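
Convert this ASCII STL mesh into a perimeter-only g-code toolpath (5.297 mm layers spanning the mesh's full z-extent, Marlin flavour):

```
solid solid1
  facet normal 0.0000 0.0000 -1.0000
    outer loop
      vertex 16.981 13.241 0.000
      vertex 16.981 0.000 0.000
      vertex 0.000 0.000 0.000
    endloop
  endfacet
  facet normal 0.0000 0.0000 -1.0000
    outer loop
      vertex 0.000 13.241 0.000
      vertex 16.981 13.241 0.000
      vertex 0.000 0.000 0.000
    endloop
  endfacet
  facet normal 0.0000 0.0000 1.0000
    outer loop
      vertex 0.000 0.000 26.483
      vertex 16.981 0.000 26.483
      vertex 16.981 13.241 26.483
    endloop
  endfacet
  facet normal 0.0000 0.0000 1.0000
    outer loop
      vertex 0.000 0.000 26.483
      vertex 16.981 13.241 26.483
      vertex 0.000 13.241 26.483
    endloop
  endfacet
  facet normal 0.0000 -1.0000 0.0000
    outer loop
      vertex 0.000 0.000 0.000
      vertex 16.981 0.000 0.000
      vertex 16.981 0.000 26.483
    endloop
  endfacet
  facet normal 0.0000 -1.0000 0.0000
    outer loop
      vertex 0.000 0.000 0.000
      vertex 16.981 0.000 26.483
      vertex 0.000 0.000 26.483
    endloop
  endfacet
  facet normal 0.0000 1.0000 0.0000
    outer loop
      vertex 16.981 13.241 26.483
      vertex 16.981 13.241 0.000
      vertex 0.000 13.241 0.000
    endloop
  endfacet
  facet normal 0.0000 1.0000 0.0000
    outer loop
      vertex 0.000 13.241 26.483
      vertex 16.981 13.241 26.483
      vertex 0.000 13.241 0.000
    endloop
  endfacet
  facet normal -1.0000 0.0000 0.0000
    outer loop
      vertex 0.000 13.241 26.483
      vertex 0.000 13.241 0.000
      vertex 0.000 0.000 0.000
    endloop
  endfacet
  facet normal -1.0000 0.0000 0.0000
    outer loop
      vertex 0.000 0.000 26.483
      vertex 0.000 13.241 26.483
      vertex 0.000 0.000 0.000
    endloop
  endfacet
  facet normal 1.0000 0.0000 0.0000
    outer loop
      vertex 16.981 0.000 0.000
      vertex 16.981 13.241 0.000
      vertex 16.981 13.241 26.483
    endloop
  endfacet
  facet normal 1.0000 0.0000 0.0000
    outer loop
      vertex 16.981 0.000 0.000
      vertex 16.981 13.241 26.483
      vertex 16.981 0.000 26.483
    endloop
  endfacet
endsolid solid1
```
; perimeter-only toolpath
G21 ; units = mm
G90 ; absolute positioning
G28 ; home
; layer 1
G0 Z5.297
G0 X0.000 Y0.000
G1 X16.981 Y0.000
G1 X16.981 Y13.241
G1 X0.000 Y13.241
G1 X0.000 Y0.000
; layer 2
G0 Z10.593
G0 X0.000 Y0.000
G1 X16.981 Y0.000
G1 X16.981 Y13.241
G1 X0.000 Y13.241
G1 X0.000 Y0.000
; layer 3
G0 Z15.890
G0 X0.000 Y0.000
G1 X16.981 Y0.000
G1 X16.981 Y13.241
G1 X0.000 Y13.241
G1 X0.000 Y0.000
; layer 4
G0 Z21.186
G0 X0.000 Y0.000
G1 X16.981 Y0.000
G1 X16.981 Y13.241
G1 X0.000 Y13.241
G1 X0.000 Y0.000
; layer 5
G0 Z26.483
G0 X0.000 Y0.000
G1 X16.981 Y0.000
G1 X16.981 Y13.241
G1 X0.000 Y13.241
G1 X0.000 Y0.000
M2 ; end

The solid is a rectangular box, roughly 17 × 13.2 mm footprint and 26.5 mm tall. Slicing at Δz = 5.297 mm — 5 equal slices spanning the solid's height, so layer i sits at z = i·h/5 — gives 5 non-empty perimeters. Each is a 4-segment closed polygon; G0 lifts to the layer z and rapids to the start vertex, then G1 traces the edges.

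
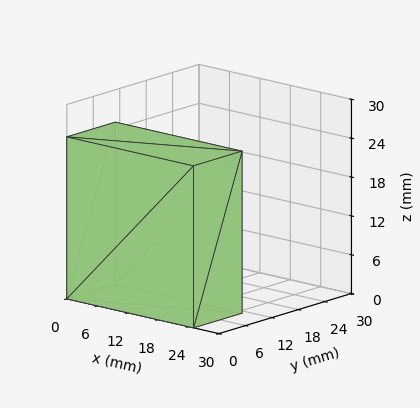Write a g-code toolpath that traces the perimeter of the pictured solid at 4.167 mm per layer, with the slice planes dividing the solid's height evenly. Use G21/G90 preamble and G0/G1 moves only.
Reading the render: the shape is a rectangular box, roughly 25 × 11 mm footprint and 25 mm tall (dimensions read to the nearest mm from the axis ticks). For the g-code, the solid's height is divided into equal slices at the stated Δz and each level perimeter traced with G1 moves after a G0 lift.

; perimeter-only toolpath
G21 ; units = mm
G90 ; absolute positioning
G28 ; home
; layer 1
G0 Z4.167
G0 X0.000 Y0.000
G1 X25.000 Y0.000
G1 X25.000 Y11.000
G1 X0.000 Y11.000
G1 X0.000 Y0.000
; layer 2
G0 Z8.333
G0 X0.000 Y0.000
G1 X25.000 Y0.000
G1 X25.000 Y11.000
G1 X0.000 Y11.000
G1 X0.000 Y0.000
; layer 3
G0 Z12.500
G0 X0.000 Y0.000
G1 X25.000 Y0.000
G1 X25.000 Y11.000
G1 X0.000 Y11.000
G1 X0.000 Y0.000
; layer 4
G0 Z16.667
G0 X0.000 Y0.000
G1 X25.000 Y0.000
G1 X25.000 Y11.000
G1 X0.000 Y11.000
G1 X0.000 Y0.000
; layer 5
G0 Z20.833
G0 X0.000 Y0.000
G1 X25.000 Y0.000
G1 X25.000 Y11.000
G1 X0.000 Y11.000
G1 X0.000 Y0.000
; layer 6
G0 Z25.000
G0 X0.000 Y0.000
G1 X25.000 Y0.000
G1 X25.000 Y11.000
G1 X0.000 Y11.000
G1 X0.000 Y0.000
M2 ; end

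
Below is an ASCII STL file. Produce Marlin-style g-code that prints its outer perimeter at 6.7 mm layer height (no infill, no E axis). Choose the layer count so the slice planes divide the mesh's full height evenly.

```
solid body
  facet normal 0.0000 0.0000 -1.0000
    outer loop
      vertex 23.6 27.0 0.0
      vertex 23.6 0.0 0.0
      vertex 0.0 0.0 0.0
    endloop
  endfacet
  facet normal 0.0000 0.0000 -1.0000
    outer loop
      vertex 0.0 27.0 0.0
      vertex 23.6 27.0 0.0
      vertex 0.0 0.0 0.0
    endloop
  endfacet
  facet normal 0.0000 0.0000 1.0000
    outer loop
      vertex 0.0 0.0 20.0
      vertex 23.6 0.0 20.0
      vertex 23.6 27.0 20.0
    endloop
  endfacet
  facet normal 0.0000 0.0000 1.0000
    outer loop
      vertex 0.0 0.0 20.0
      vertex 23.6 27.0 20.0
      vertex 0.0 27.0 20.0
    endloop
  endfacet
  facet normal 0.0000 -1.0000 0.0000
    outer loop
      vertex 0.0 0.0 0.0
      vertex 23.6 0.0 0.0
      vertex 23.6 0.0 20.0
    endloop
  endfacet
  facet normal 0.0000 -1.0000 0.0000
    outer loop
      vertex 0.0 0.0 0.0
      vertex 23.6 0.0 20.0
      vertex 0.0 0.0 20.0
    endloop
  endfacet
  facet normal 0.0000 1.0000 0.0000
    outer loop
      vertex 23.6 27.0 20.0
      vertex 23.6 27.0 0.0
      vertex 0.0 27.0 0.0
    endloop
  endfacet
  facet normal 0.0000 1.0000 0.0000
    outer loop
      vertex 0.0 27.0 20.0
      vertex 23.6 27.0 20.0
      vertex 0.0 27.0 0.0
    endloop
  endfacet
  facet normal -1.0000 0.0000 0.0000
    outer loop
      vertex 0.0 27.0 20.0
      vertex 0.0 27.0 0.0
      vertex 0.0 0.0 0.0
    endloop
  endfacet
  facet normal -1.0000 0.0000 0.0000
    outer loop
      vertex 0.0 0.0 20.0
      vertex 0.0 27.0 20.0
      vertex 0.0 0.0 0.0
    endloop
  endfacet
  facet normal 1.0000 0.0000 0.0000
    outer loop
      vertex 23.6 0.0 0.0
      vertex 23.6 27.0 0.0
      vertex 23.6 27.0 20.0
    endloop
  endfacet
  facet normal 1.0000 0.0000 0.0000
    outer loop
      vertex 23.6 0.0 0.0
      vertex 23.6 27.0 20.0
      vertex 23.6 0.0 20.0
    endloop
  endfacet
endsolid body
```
; perimeter-only toolpath
G21 ; units = mm
G90 ; absolute positioning
G28 ; home
; layer 1
G0 Z6.7
G0 X0.0 Y0.0
G1 X23.6 Y0.0
G1 X23.6 Y27.0
G1 X0.0 Y27.0
G1 X0.0 Y0.0
; layer 2
G0 Z13.3
G0 X0.0 Y0.0
G1 X23.6 Y0.0
G1 X23.6 Y27.0
G1 X0.0 Y27.0
G1 X0.0 Y0.0
; layer 3
G0 Z20.0
G0 X0.0 Y0.0
G1 X23.6 Y0.0
G1 X23.6 Y27.0
G1 X0.0 Y27.0
G1 X0.0 Y0.0
M2 ; end

The solid is a rectangular box, roughly 23.6 × 27 mm footprint and 20 mm tall. Slicing at Δz = 6.7 mm — 3 equal slices spanning the solid's height, so layer i sits at z = i·h/3 — gives 3 non-empty perimeters. Each is a 4-segment closed polygon; G0 lifts to the layer z and rapids to the start vertex, then G1 traces the edges.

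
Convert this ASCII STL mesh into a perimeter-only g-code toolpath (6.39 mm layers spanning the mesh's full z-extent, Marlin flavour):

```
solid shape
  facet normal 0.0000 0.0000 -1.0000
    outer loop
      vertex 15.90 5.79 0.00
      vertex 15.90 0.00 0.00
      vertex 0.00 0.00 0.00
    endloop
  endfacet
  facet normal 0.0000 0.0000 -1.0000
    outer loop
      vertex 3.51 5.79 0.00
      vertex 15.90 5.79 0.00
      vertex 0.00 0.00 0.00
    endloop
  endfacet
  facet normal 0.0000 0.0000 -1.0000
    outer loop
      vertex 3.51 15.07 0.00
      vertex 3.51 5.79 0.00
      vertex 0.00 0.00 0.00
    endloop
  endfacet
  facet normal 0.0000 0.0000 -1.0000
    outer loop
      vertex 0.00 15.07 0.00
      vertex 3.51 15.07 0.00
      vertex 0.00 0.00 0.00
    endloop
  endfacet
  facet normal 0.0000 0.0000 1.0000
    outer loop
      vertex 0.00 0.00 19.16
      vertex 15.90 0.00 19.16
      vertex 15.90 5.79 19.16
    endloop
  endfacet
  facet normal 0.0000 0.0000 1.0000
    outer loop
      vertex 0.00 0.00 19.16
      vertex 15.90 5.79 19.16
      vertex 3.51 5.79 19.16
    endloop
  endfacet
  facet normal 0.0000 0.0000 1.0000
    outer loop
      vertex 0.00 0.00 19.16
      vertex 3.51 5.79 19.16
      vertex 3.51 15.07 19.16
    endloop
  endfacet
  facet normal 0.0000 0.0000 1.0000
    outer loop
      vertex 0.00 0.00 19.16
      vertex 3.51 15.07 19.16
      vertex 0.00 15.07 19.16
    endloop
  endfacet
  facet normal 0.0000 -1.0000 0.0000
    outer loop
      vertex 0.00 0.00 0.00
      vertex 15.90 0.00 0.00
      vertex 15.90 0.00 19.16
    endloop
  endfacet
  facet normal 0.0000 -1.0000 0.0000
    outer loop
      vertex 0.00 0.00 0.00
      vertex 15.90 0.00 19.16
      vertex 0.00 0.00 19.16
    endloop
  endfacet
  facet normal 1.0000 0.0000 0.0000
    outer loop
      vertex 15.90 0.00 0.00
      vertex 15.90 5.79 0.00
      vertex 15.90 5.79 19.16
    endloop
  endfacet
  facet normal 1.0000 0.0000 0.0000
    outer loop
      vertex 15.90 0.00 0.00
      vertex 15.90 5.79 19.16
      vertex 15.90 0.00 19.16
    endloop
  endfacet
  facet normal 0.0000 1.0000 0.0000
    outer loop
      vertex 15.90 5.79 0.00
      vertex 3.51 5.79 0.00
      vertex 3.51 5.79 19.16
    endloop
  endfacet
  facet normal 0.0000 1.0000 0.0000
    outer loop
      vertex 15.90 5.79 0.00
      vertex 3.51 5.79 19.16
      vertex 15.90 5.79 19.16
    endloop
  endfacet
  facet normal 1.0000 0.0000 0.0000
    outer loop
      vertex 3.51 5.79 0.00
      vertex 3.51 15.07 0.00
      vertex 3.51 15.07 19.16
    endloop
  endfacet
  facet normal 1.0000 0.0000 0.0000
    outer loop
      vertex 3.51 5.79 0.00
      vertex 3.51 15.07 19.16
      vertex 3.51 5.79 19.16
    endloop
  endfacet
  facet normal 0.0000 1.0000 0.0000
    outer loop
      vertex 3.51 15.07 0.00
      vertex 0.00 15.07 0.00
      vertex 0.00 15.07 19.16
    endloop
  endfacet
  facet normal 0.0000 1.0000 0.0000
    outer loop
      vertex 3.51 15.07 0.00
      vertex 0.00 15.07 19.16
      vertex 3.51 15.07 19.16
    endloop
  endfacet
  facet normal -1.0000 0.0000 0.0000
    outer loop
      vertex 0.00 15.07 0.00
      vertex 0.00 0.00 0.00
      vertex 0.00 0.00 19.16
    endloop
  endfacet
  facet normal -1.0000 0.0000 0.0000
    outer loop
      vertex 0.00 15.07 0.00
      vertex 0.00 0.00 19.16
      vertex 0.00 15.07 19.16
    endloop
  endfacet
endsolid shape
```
; perimeter-only toolpath
G21 ; units = mm
G90 ; absolute positioning
G28 ; home
; layer 1
G0 Z6.39
G0 X0.00 Y0.00
G1 X15.90 Y0.00
G1 X15.90 Y5.79
G1 X3.51 Y5.79
G1 X3.51 Y15.07
G1 X0.00 Y15.07
G1 X0.00 Y0.00
; layer 2
G0 Z12.77
G0 X0.00 Y0.00
G1 X15.90 Y0.00
G1 X15.90 Y5.79
G1 X3.51 Y5.79
G1 X3.51 Y15.07
G1 X0.00 Y15.07
G1 X0.00 Y0.00
; layer 3
G0 Z19.16
G0 X0.00 Y0.00
G1 X15.90 Y0.00
G1 X15.90 Y5.79
G1 X3.51 Y5.79
G1 X3.51 Y15.07
G1 X0.00 Y15.07
G1 X0.00 Y0.00
M2 ; end

The solid is an L-shaped prism: outer 15.9 × 15.1 mm, arm thicknesses ≈ 5.79 mm (horizontal) and 3.51 mm (vertical), extruded 19.2 mm in z. Slicing at Δz = 6.39 mm — 3 equal slices spanning the solid's height, so layer i sits at z = i·h/3 — gives 3 non-empty perimeters. Each is a 6-segment closed polygon; G0 lifts to the layer z and rapids to the start vertex, then G1 traces the edges.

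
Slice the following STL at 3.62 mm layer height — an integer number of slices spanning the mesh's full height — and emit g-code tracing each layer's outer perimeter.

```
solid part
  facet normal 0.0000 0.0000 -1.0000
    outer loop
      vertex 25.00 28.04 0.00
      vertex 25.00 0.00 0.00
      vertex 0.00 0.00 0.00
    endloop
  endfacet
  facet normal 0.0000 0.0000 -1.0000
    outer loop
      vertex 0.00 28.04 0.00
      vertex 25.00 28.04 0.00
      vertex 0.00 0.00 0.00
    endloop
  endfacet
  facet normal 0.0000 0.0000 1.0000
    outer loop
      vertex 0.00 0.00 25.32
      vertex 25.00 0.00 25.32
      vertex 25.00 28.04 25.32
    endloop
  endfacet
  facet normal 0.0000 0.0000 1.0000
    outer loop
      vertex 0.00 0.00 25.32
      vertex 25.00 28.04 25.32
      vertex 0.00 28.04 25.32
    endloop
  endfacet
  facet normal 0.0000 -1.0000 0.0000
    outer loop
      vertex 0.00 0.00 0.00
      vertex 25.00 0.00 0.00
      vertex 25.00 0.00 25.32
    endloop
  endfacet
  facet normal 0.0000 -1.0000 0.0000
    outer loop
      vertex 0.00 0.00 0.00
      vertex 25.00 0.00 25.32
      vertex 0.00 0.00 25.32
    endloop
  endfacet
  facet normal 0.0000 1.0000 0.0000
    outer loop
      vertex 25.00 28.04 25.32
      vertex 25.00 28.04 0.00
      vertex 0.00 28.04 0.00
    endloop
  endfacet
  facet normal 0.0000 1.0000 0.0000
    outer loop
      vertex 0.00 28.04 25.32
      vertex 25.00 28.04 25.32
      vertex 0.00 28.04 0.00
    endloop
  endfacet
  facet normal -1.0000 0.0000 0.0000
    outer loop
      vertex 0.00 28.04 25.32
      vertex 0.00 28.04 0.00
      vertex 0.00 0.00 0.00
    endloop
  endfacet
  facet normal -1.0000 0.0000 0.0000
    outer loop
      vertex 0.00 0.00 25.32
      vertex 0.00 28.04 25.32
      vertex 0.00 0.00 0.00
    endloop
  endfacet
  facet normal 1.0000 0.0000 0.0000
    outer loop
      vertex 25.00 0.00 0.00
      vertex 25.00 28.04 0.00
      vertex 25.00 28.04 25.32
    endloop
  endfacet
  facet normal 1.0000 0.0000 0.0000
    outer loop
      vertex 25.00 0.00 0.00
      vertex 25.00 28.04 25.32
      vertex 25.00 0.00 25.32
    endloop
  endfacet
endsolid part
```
; perimeter-only toolpath
G21 ; units = mm
G90 ; absolute positioning
G28 ; home
; layer 1
G0 Z3.62
G0 X0.00 Y0.00
G1 X25.00 Y0.00
G1 X25.00 Y28.04
G1 X0.00 Y28.04
G1 X0.00 Y0.00
; layer 2
G0 Z7.23
G0 X0.00 Y0.00
G1 X25.00 Y0.00
G1 X25.00 Y28.04
G1 X0.00 Y28.04
G1 X0.00 Y0.00
; layer 3
G0 Z10.85
G0 X0.00 Y0.00
G1 X25.00 Y0.00
G1 X25.00 Y28.04
G1 X0.00 Y28.04
G1 X0.00 Y0.00
; layer 4
G0 Z14.47
G0 X0.00 Y0.00
G1 X25.00 Y0.00
G1 X25.00 Y28.04
G1 X0.00 Y28.04
G1 X0.00 Y0.00
; layer 5
G0 Z18.09
G0 X0.00 Y0.00
G1 X25.00 Y0.00
G1 X25.00 Y28.04
G1 X0.00 Y28.04
G1 X0.00 Y0.00
; layer 6
G0 Z21.70
G0 X0.00 Y0.00
G1 X25.00 Y0.00
G1 X25.00 Y28.04
G1 X0.00 Y28.04
G1 X0.00 Y0.00
; layer 7
G0 Z25.32
G0 X0.00 Y0.00
G1 X25.00 Y0.00
G1 X25.00 Y28.04
G1 X0.00 Y28.04
G1 X0.00 Y0.00
M2 ; end

The solid is a rectangular box, roughly 25 × 28 mm footprint and 25.3 mm tall. Slicing at Δz = 3.62 mm — 7 equal slices spanning the solid's height, so layer i sits at z = i·h/7 — gives 7 non-empty perimeters. Each is a 4-segment closed polygon; G0 lifts to the layer z and rapids to the start vertex, then G1 traces the edges.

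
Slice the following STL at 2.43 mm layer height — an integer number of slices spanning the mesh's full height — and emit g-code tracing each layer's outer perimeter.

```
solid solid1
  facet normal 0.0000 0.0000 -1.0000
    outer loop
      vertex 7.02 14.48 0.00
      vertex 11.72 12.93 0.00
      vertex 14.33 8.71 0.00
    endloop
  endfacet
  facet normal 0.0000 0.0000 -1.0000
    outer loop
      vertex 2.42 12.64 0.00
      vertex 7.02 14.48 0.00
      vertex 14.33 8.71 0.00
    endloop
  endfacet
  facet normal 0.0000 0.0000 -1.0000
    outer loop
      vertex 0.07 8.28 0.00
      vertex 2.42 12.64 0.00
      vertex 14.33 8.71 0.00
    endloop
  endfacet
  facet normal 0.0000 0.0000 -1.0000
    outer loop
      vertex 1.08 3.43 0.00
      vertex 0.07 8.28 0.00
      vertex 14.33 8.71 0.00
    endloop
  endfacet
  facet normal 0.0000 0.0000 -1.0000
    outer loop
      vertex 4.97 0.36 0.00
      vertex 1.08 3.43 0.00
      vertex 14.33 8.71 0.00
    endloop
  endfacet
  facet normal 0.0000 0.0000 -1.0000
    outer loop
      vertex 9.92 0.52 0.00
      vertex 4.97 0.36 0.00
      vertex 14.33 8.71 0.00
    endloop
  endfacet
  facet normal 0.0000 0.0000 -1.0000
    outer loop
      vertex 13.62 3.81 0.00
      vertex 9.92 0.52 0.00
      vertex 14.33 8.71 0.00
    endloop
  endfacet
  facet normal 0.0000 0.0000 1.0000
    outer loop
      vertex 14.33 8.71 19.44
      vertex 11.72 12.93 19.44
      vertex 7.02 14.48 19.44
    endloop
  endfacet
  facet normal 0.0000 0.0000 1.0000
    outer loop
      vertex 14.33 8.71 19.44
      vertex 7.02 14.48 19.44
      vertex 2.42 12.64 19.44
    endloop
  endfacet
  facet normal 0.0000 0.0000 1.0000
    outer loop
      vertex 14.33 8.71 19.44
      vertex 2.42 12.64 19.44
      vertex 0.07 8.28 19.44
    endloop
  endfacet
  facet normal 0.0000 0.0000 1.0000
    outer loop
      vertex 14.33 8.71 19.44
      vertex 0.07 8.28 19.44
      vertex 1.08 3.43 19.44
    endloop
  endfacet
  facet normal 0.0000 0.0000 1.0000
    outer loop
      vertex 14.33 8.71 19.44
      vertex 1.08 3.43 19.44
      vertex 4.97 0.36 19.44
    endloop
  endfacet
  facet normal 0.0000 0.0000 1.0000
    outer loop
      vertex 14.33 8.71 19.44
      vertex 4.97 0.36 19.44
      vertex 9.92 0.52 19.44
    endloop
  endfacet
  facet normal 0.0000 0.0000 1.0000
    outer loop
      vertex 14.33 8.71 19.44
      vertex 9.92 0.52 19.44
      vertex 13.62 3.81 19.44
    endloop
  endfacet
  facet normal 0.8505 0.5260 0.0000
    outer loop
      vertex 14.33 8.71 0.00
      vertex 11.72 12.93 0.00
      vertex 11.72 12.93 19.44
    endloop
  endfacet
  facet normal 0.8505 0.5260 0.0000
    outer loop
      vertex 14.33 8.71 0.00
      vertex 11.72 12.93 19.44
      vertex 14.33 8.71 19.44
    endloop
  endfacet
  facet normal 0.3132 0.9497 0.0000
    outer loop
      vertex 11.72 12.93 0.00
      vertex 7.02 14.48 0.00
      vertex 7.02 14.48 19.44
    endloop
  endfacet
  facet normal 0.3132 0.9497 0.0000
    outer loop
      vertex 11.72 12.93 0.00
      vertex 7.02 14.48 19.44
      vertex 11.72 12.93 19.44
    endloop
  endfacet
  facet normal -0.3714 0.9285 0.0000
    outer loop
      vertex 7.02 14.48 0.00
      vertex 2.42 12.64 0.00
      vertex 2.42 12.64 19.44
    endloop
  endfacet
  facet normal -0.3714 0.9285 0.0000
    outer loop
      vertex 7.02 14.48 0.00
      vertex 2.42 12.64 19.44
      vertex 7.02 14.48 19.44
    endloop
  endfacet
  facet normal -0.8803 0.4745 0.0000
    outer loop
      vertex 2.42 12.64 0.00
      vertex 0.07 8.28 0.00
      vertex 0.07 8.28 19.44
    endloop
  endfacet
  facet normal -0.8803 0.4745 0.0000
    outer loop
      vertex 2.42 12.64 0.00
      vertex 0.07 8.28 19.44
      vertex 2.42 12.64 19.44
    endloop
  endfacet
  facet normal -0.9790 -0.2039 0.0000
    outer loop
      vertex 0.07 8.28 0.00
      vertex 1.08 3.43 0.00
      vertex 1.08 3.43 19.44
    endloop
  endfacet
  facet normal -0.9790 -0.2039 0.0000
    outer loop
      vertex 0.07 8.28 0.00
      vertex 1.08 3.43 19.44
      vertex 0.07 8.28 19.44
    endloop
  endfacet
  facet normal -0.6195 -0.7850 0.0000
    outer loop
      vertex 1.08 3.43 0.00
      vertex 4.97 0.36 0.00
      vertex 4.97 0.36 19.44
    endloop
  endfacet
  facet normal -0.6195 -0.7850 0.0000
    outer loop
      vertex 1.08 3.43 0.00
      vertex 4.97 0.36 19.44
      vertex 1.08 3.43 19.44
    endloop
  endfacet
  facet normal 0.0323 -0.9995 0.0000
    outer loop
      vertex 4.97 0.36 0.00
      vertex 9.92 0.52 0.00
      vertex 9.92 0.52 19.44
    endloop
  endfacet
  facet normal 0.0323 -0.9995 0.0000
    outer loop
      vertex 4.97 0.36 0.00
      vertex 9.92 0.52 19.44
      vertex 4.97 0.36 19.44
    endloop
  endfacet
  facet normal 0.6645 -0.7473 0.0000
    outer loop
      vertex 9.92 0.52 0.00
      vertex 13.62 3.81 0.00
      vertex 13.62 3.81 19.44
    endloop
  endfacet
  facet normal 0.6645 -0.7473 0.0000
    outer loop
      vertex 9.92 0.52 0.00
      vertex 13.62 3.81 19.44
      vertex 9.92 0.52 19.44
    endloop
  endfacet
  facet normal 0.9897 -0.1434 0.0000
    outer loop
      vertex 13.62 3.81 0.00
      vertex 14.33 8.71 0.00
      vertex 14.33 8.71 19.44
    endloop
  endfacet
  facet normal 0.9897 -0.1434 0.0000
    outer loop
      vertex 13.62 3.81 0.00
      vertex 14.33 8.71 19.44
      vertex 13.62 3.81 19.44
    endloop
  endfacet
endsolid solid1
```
; perimeter-only toolpath
G21 ; units = mm
G90 ; absolute positioning
G28 ; home
; layer 1
G0 Z2.43
G0 X14.33 Y8.71
G1 X11.72 Y12.93
G1 X7.02 Y14.48
G1 X2.42 Y12.64
G1 X0.07 Y8.28
G1 X1.08 Y3.43
G1 X4.97 Y0.36
G1 X9.92 Y0.52
G1 X13.62 Y3.81
G1 X14.33 Y8.71
; layer 2
G0 Z4.86
G0 X14.33 Y8.71
G1 X11.72 Y12.93
G1 X7.02 Y14.48
G1 X2.42 Y12.64
G1 X0.07 Y8.28
G1 X1.08 Y3.43
G1 X4.97 Y0.36
G1 X9.92 Y0.52
G1 X13.62 Y3.81
G1 X14.33 Y8.71
; layer 3
G0 Z7.29
G0 X14.33 Y8.71
G1 X11.72 Y12.93
G1 X7.02 Y14.48
G1 X2.42 Y12.64
G1 X0.07 Y8.28
G1 X1.08 Y3.43
G1 X4.97 Y0.36
G1 X9.92 Y0.52
G1 X13.62 Y3.81
G1 X14.33 Y8.71
; layer 4
G0 Z9.72
G0 X14.33 Y8.71
G1 X11.72 Y12.93
G1 X7.02 Y14.48
G1 X2.42 Y12.64
G1 X0.07 Y8.28
G1 X1.08 Y3.43
G1 X4.97 Y0.36
G1 X9.92 Y0.52
G1 X13.62 Y3.81
G1 X14.33 Y8.71
; layer 5
G0 Z12.15
G0 X14.33 Y8.71
G1 X11.72 Y12.93
G1 X7.02 Y14.48
G1 X2.42 Y12.64
G1 X0.07 Y8.28
G1 X1.08 Y3.43
G1 X4.97 Y0.36
G1 X9.92 Y0.52
G1 X13.62 Y3.81
G1 X14.33 Y8.71
; layer 6
G0 Z14.58
G0 X14.33 Y8.71
G1 X11.72 Y12.93
G1 X7.02 Y14.48
G1 X2.42 Y12.64
G1 X0.07 Y8.28
G1 X1.08 Y3.43
G1 X4.97 Y0.36
G1 X9.92 Y0.52
G1 X13.62 Y3.81
G1 X14.33 Y8.71
; layer 7
G0 Z17.01
G0 X14.33 Y8.71
G1 X11.72 Y12.93
G1 X7.02 Y14.48
G1 X2.42 Y12.64
G1 X0.07 Y8.28
G1 X1.08 Y3.43
G1 X4.97 Y0.36
G1 X9.92 Y0.52
G1 X13.62 Y3.81
G1 X14.33 Y8.71
; layer 8
G0 Z19.44
G0 X14.33 Y8.71
G1 X11.72 Y12.93
G1 X7.02 Y14.48
G1 X2.42 Y12.64
G1 X0.07 Y8.28
G1 X1.08 Y3.43
G1 X4.97 Y0.36
G1 X9.92 Y0.52
G1 X13.62 Y3.81
G1 X14.33 Y8.71
M2 ; end

The solid is a regular 9-sided prism (a cylinder approximated with 9 flat sides), circumscribed radius ≈ 7.24 mm, height ≈ 19.4 mm. Slicing at Δz = 2.43 mm — 8 equal slices spanning the solid's height, so layer i sits at z = i·h/8 — gives 8 non-empty perimeters. Each is a 9-segment closed polygon; G0 lifts to the layer z and rapids to the start vertex, then G1 traces the edges.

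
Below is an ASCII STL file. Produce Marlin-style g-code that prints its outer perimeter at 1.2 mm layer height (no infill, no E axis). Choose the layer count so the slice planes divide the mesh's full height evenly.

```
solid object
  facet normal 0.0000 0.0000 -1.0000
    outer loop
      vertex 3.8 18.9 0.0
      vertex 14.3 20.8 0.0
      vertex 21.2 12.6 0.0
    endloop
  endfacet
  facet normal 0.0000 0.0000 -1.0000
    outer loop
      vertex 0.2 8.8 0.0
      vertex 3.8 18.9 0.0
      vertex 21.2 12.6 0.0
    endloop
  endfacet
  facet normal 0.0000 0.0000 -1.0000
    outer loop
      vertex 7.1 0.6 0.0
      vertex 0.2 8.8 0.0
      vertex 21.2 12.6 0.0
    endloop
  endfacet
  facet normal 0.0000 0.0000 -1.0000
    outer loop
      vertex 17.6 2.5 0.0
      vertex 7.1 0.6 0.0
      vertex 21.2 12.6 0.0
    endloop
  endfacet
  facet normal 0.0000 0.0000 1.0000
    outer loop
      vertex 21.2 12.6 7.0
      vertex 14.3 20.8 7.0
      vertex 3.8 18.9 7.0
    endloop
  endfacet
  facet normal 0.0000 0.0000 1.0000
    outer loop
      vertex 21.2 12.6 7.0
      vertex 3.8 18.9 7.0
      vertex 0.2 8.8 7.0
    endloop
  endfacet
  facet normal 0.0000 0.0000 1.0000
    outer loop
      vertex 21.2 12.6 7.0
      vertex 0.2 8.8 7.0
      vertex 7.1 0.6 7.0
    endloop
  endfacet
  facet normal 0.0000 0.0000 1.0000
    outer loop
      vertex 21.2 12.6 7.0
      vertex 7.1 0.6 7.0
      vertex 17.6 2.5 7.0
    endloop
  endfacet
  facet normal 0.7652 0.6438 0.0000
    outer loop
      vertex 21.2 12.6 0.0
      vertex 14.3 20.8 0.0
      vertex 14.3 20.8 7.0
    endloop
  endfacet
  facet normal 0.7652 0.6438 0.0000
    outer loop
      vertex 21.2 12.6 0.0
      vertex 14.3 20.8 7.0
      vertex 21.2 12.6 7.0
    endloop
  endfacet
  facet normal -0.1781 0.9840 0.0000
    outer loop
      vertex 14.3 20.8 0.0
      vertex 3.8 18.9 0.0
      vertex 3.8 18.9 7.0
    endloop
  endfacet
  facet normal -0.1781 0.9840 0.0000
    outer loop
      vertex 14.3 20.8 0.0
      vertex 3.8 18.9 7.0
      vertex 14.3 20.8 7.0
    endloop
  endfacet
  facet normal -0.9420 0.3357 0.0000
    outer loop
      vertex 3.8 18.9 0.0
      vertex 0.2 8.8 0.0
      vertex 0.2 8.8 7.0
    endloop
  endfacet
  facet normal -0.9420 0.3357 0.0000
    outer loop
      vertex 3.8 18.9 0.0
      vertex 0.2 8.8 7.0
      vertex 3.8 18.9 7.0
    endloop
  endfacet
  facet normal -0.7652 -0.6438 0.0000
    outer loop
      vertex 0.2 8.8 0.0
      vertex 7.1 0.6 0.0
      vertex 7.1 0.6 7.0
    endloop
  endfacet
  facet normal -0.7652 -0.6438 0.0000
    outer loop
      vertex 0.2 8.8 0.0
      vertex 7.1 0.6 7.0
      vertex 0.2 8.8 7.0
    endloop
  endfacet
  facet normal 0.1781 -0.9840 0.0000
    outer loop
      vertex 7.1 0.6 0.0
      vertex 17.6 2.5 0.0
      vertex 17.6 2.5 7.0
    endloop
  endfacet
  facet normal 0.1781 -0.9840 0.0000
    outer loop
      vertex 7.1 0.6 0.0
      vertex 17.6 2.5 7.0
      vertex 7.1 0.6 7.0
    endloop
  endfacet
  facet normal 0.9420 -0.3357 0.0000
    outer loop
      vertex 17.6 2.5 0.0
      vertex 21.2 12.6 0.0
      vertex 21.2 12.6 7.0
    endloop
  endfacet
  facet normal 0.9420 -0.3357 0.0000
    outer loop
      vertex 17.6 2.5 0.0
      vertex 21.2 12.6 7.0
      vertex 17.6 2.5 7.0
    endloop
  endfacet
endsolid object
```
; perimeter-only toolpath
G21 ; units = mm
G90 ; absolute positioning
G28 ; home
; layer 1
G0 Z1.2
G0 X21.2 Y12.6
G1 X14.3 Y20.8
G1 X3.8 Y18.9
G1 X0.2 Y8.8
G1 X7.1 Y0.6
G1 X17.6 Y2.5
G1 X21.2 Y12.6
; layer 2
G0 Z2.3
G0 X21.2 Y12.6
G1 X14.3 Y20.8
G1 X3.8 Y18.9
G1 X0.2 Y8.8
G1 X7.1 Y0.6
G1 X17.6 Y2.5
G1 X21.2 Y12.6
; layer 3
G0 Z3.5
G0 X21.2 Y12.6
G1 X14.3 Y20.8
G1 X3.8 Y18.9
G1 X0.2 Y8.8
G1 X7.1 Y0.6
G1 X17.6 Y2.5
G1 X21.2 Y12.6
; layer 4
G0 Z4.7
G0 X21.2 Y12.6
G1 X14.3 Y20.8
G1 X3.8 Y18.9
G1 X0.2 Y8.8
G1 X7.1 Y0.6
G1 X17.6 Y2.5
G1 X21.2 Y12.6
; layer 5
G0 Z5.8
G0 X21.2 Y12.6
G1 X14.3 Y20.8
G1 X3.8 Y18.9
G1 X0.2 Y8.8
G1 X7.1 Y0.6
G1 X17.6 Y2.5
G1 X21.2 Y12.6
; layer 6
G0 Z7.0
G0 X21.2 Y12.6
G1 X14.3 Y20.8
G1 X3.8 Y18.9
G1 X0.2 Y8.8
G1 X7.1 Y0.6
G1 X17.6 Y2.5
G1 X21.2 Y12.6
M2 ; end

The solid is a regular 6-sided prism (a cylinder approximated with 6 flat sides), circumscribed radius ≈ 10.7 mm, height ≈ 7 mm. Slicing at Δz = 1.2 mm — 6 equal slices spanning the solid's height, so layer i sits at z = i·h/6 — gives 6 non-empty perimeters. Each is a 6-segment closed polygon; G0 lifts to the layer z and rapids to the start vertex, then G1 traces the edges.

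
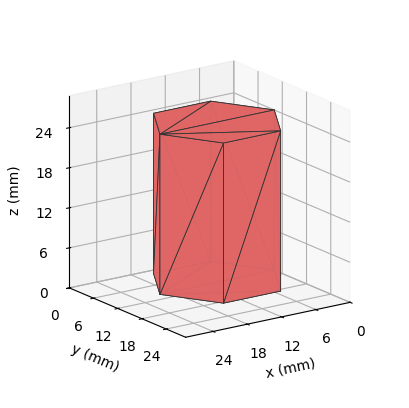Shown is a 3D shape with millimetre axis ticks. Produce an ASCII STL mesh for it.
Reading the render: the shape is a regular 6-sided prism (a cylinder approximated with 6 flat sides), circumscribed radius ≈ 10 mm, height ≈ 24 mm (dimensions read to the nearest mm from the axis ticks). For the STL, each face is triangulated and given an outward normal.

solid part
  facet normal 0.0000 0.0000 -1.0000
    outer loop
      vertex 5.000 18.660 0.000
      vertex 15.000 18.660 0.000
      vertex 20.000 10.000 0.000
    endloop
  endfacet
  facet normal 0.0000 0.0000 -1.0000
    outer loop
      vertex 0.000 10.000 0.000
      vertex 5.000 18.660 0.000
      vertex 20.000 10.000 0.000
    endloop
  endfacet
  facet normal 0.0000 0.0000 -1.0000
    outer loop
      vertex 5.000 1.340 0.000
      vertex 0.000 10.000 0.000
      vertex 20.000 10.000 0.000
    endloop
  endfacet
  facet normal 0.0000 0.0000 -1.0000
    outer loop
      vertex 15.000 1.340 0.000
      vertex 5.000 1.340 0.000
      vertex 20.000 10.000 0.000
    endloop
  endfacet
  facet normal 0.0000 0.0000 1.0000
    outer loop
      vertex 20.000 10.000 24.000
      vertex 15.000 18.660 24.000
      vertex 5.000 18.660 24.000
    endloop
  endfacet
  facet normal 0.0000 0.0000 1.0000
    outer loop
      vertex 20.000 10.000 24.000
      vertex 5.000 18.660 24.000
      vertex 0.000 10.000 24.000
    endloop
  endfacet
  facet normal 0.0000 0.0000 1.0000
    outer loop
      vertex 20.000 10.000 24.000
      vertex 0.000 10.000 24.000
      vertex 5.000 1.340 24.000
    endloop
  endfacet
  facet normal 0.0000 0.0000 1.0000
    outer loop
      vertex 20.000 10.000 24.000
      vertex 5.000 1.340 24.000
      vertex 15.000 1.340 24.000
    endloop
  endfacet
  facet normal 0.8660 0.5000 0.0000
    outer loop
      vertex 20.000 10.000 0.000
      vertex 15.000 18.660 0.000
      vertex 15.000 18.660 24.000
    endloop
  endfacet
  facet normal 0.8660 0.5000 0.0000
    outer loop
      vertex 20.000 10.000 0.000
      vertex 15.000 18.660 24.000
      vertex 20.000 10.000 24.000
    endloop
  endfacet
  facet normal 0.0000 1.0000 0.0000
    outer loop
      vertex 15.000 18.660 0.000
      vertex 5.000 18.660 0.000
      vertex 5.000 18.660 24.000
    endloop
  endfacet
  facet normal 0.0000 1.0000 0.0000
    outer loop
      vertex 15.000 18.660 0.000
      vertex 5.000 18.660 24.000
      vertex 15.000 18.660 24.000
    endloop
  endfacet
  facet normal -0.8660 0.5000 0.0000
    outer loop
      vertex 5.000 18.660 0.000
      vertex 0.000 10.000 0.000
      vertex 0.000 10.000 24.000
    endloop
  endfacet
  facet normal -0.8660 0.5000 0.0000
    outer loop
      vertex 5.000 18.660 0.000
      vertex 0.000 10.000 24.000
      vertex 5.000 18.660 24.000
    endloop
  endfacet
  facet normal -0.8660 -0.5000 0.0000
    outer loop
      vertex 0.000 10.000 0.000
      vertex 5.000 1.340 0.000
      vertex 5.000 1.340 24.000
    endloop
  endfacet
  facet normal -0.8660 -0.5000 0.0000
    outer loop
      vertex 0.000 10.000 0.000
      vertex 5.000 1.340 24.000
      vertex 0.000 10.000 24.000
    endloop
  endfacet
  facet normal 0.0000 -1.0000 0.0000
    outer loop
      vertex 5.000 1.340 0.000
      vertex 15.000 1.340 0.000
      vertex 15.000 1.340 24.000
    endloop
  endfacet
  facet normal 0.0000 -1.0000 0.0000
    outer loop
      vertex 5.000 1.340 0.000
      vertex 15.000 1.340 24.000
      vertex 5.000 1.340 24.000
    endloop
  endfacet
  facet normal 0.8660 -0.5000 0.0000
    outer loop
      vertex 15.000 1.340 0.000
      vertex 20.000 10.000 0.000
      vertex 20.000 10.000 24.000
    endloop
  endfacet
  facet normal 0.8660 -0.5000 0.0000
    outer loop
      vertex 15.000 1.340 0.000
      vertex 20.000 10.000 24.000
      vertex 15.000 1.340 24.000
    endloop
  endfacet
endsolid part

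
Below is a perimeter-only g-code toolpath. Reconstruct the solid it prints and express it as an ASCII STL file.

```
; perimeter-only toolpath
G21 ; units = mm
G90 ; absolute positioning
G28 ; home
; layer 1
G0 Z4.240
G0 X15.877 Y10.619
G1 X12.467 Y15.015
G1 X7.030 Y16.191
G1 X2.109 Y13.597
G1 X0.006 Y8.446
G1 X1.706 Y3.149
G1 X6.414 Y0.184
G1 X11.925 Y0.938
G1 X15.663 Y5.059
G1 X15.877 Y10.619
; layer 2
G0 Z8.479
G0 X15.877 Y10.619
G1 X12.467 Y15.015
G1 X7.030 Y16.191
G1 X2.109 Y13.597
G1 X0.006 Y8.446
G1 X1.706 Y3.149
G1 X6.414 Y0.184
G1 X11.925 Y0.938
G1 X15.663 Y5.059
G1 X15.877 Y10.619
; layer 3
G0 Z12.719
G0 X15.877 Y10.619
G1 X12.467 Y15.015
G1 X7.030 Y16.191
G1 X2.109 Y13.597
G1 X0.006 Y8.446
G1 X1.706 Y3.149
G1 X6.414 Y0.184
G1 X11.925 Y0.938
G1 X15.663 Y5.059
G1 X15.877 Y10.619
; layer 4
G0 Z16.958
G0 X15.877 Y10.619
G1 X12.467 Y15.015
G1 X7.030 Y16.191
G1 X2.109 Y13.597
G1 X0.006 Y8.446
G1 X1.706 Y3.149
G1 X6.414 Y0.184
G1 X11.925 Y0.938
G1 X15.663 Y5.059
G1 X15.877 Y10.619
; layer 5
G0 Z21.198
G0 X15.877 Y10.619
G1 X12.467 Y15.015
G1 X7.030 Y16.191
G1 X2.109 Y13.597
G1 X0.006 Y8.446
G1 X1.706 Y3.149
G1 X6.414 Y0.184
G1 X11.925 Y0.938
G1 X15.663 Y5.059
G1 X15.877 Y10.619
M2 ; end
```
solid part
  facet normal 0.0000 0.0000 -1.0000
    outer loop
      vertex 7.030 16.191 0.000
      vertex 12.467 15.015 0.000
      vertex 15.877 10.619 0.000
    endloop
  endfacet
  facet normal 0.0000 0.0000 -1.0000
    outer loop
      vertex 2.109 13.597 0.000
      vertex 7.030 16.191 0.000
      vertex 15.877 10.619 0.000
    endloop
  endfacet
  facet normal 0.0000 0.0000 -1.0000
    outer loop
      vertex 0.006 8.446 0.000
      vertex 2.109 13.597 0.000
      vertex 15.877 10.619 0.000
    endloop
  endfacet
  facet normal 0.0000 0.0000 -1.0000
    outer loop
      vertex 1.706 3.149 0.000
      vertex 0.006 8.446 0.000
      vertex 15.877 10.619 0.000
    endloop
  endfacet
  facet normal 0.0000 0.0000 -1.0000
    outer loop
      vertex 6.414 0.184 0.000
      vertex 1.706 3.149 0.000
      vertex 15.877 10.619 0.000
    endloop
  endfacet
  facet normal 0.0000 0.0000 -1.0000
    outer loop
      vertex 11.925 0.938 0.000
      vertex 6.414 0.184 0.000
      vertex 15.877 10.619 0.000
    endloop
  endfacet
  facet normal 0.0000 0.0000 -1.0000
    outer loop
      vertex 15.663 5.059 0.000
      vertex 11.925 0.938 0.000
      vertex 15.877 10.619 0.000
    endloop
  endfacet
  facet normal 0.0000 0.0000 1.0000
    outer loop
      vertex 15.877 10.619 21.198
      vertex 12.467 15.015 21.198
      vertex 7.030 16.191 21.198
    endloop
  endfacet
  facet normal 0.0000 0.0000 1.0000
    outer loop
      vertex 15.877 10.619 21.198
      vertex 7.030 16.191 21.198
      vertex 2.109 13.597 21.198
    endloop
  endfacet
  facet normal 0.0000 0.0000 1.0000
    outer loop
      vertex 15.877 10.619 21.198
      vertex 2.109 13.597 21.198
      vertex 0.006 8.446 21.198
    endloop
  endfacet
  facet normal 0.0000 0.0000 1.0000
    outer loop
      vertex 15.877 10.619 21.198
      vertex 0.006 8.446 21.198
      vertex 1.706 3.149 21.198
    endloop
  endfacet
  facet normal 0.0000 0.0000 1.0000
    outer loop
      vertex 15.877 10.619 21.198
      vertex 1.706 3.149 21.198
      vertex 6.414 0.184 21.198
    endloop
  endfacet
  facet normal 0.0000 0.0000 1.0000
    outer loop
      vertex 15.877 10.619 21.198
      vertex 6.414 0.184 21.198
      vertex 11.925 0.938 21.198
    endloop
  endfacet
  facet normal 0.0000 0.0000 1.0000
    outer loop
      vertex 15.877 10.619 21.198
      vertex 11.925 0.938 21.198
      vertex 15.663 5.059 21.198
    endloop
  endfacet
  facet normal 0.7901 0.6129 0.0000
    outer loop
      vertex 15.877 10.619 0.000
      vertex 12.467 15.015 0.000
      vertex 12.467 15.015 21.198
    endloop
  endfacet
  facet normal 0.7901 0.6129 0.0000
    outer loop
      vertex 15.877 10.619 0.000
      vertex 12.467 15.015 21.198
      vertex 15.877 10.619 21.198
    endloop
  endfacet
  facet normal 0.2114 0.9774 0.0000
    outer loop
      vertex 12.467 15.015 0.000
      vertex 7.030 16.191 0.000
      vertex 7.030 16.191 21.198
    endloop
  endfacet
  facet normal 0.2114 0.9774 0.0000
    outer loop
      vertex 12.467 15.015 0.000
      vertex 7.030 16.191 21.198
      vertex 12.467 15.015 21.198
    endloop
  endfacet
  facet normal -0.4663 0.8846 0.0000
    outer loop
      vertex 7.030 16.191 0.000
      vertex 2.109 13.597 0.000
      vertex 2.109 13.597 21.198
    endloop
  endfacet
  facet normal -0.4663 0.8846 0.0000
    outer loop
      vertex 7.030 16.191 0.000
      vertex 2.109 13.597 21.198
      vertex 7.030 16.191 21.198
    endloop
  endfacet
  facet normal -0.9258 0.3780 0.0000
    outer loop
      vertex 2.109 13.597 0.000
      vertex 0.006 8.446 0.000
      vertex 0.006 8.446 21.198
    endloop
  endfacet
  facet normal -0.9258 0.3780 0.0000
    outer loop
      vertex 2.109 13.597 0.000
      vertex 0.006 8.446 21.198
      vertex 2.109 13.597 21.198
    endloop
  endfacet
  facet normal -0.9522 -0.3056 0.0000
    outer loop
      vertex 0.006 8.446 0.000
      vertex 1.706 3.149 0.000
      vertex 1.706 3.149 21.198
    endloop
  endfacet
  facet normal -0.9522 -0.3056 0.0000
    outer loop
      vertex 0.006 8.446 0.000
      vertex 1.706 3.149 21.198
      vertex 0.006 8.446 21.198
    endloop
  endfacet
  facet normal -0.5329 -0.8462 0.0000
    outer loop
      vertex 1.706 3.149 0.000
      vertex 6.414 0.184 0.000
      vertex 6.414 0.184 21.198
    endloop
  endfacet
  facet normal -0.5329 -0.8462 0.0000
    outer loop
      vertex 1.706 3.149 0.000
      vertex 6.414 0.184 21.198
      vertex 1.706 3.149 21.198
    endloop
  endfacet
  facet normal 0.1356 -0.9908 0.0000
    outer loop
      vertex 6.414 0.184 0.000
      vertex 11.925 0.938 0.000
      vertex 11.925 0.938 21.198
    endloop
  endfacet
  facet normal 0.1356 -0.9908 0.0000
    outer loop
      vertex 6.414 0.184 0.000
      vertex 11.925 0.938 21.198
      vertex 6.414 0.184 21.198
    endloop
  endfacet
  facet normal 0.7407 -0.6718 0.0000
    outer loop
      vertex 11.925 0.938 0.000
      vertex 15.663 5.059 0.000
      vertex 15.663 5.059 21.198
    endloop
  endfacet
  facet normal 0.7407 -0.6718 0.0000
    outer loop
      vertex 11.925 0.938 0.000
      vertex 15.663 5.059 21.198
      vertex 11.925 0.938 21.198
    endloop
  endfacet
  facet normal 0.9993 -0.0385 0.0000
    outer loop
      vertex 15.663 5.059 0.000
      vertex 15.877 10.619 0.000
      vertex 15.877 10.619 21.198
    endloop
  endfacet
  facet normal 0.9993 -0.0385 0.0000
    outer loop
      vertex 15.663 5.059 0.000
      vertex 15.877 10.619 21.198
      vertex 15.663 5.059 21.198
    endloop
  endfacet
endsolid part

The G0 Z moves step by Δz≈4.240 mm. Every layer's G1 loop is the same polygon, so the solid is a straight extrusion of it from z=0 to z≈21.2. Closing with flat bottom and top caps and triangulating gives 32 facets — a regular 9-sided prism (a cylinder approximated with 9 flat sides), circumscribed radius ≈ 8.13 mm, height ≈ 21.2 mm.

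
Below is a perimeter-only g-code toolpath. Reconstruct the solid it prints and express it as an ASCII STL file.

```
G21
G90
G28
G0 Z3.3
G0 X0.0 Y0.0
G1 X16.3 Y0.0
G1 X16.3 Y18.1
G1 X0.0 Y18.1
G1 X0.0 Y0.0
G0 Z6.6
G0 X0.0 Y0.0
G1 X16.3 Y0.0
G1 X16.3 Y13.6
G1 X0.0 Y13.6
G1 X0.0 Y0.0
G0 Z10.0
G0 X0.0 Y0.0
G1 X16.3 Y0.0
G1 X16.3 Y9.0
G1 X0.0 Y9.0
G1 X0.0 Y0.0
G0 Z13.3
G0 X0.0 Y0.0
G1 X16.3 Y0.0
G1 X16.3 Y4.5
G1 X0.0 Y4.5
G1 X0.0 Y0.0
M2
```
solid part
  facet normal 0.0000 0.0000 -1.0000
    outer loop
      vertex 16.3 22.6 0.0
      vertex 16.3 0.0 0.0
      vertex 0.0 0.0 0.0
    endloop
  endfacet
  facet normal 0.0000 0.0000 -1.0000
    outer loop
      vertex 0.0 22.6 0.0
      vertex 16.3 22.6 0.0
      vertex 0.0 0.0 0.0
    endloop
  endfacet
  facet normal 0.0000 -1.0000 0.0000
    outer loop
      vertex 0.0 0.0 0.0
      vertex 16.3 0.0 0.0
      vertex 16.3 0.0 16.6
    endloop
  endfacet
  facet normal 0.0000 -1.0000 0.0000
    outer loop
      vertex 0.0 0.0 0.0
      vertex 16.3 0.0 16.6
      vertex 0.0 0.0 16.6
    endloop
  endfacet
  facet normal 0.0000 0.5920 0.8060
    outer loop
      vertex 0.0 0.0 16.6
      vertex 16.3 0.0 16.6
      vertex 16.3 22.6 0.0
    endloop
  endfacet
  facet normal 0.0000 0.5920 0.8060
    outer loop
      vertex 0.0 0.0 16.6
      vertex 16.3 22.6 0.0
      vertex 0.0 22.6 0.0
    endloop
  endfacet
  facet normal -1.0000 0.0000 0.0000
    outer loop
      vertex 0.0 0.0 16.6
      vertex 0.0 22.6 0.0
      vertex 0.0 0.0 0.0
    endloop
  endfacet
  facet normal 1.0000 0.0000 0.0000
    outer loop
      vertex 16.3 0.0 0.0
      vertex 16.3 22.6 0.0
      vertex 16.3 0.0 16.6
    endloop
  endfacet
endsolid part

The G0 Z moves step by Δz≈3.3 mm. The G1 loops shrink linearly with z, so the solid tapers from its base footprint up to z≈16.6. Closing with a flat bottom cap and the tapered top and triangulating gives 8 facets — a wedge (ramp): 16.3 × 22.6 mm base, rising to 16.6 mm along the y=0 edge and sloping linearly to z=0 at y=22.6.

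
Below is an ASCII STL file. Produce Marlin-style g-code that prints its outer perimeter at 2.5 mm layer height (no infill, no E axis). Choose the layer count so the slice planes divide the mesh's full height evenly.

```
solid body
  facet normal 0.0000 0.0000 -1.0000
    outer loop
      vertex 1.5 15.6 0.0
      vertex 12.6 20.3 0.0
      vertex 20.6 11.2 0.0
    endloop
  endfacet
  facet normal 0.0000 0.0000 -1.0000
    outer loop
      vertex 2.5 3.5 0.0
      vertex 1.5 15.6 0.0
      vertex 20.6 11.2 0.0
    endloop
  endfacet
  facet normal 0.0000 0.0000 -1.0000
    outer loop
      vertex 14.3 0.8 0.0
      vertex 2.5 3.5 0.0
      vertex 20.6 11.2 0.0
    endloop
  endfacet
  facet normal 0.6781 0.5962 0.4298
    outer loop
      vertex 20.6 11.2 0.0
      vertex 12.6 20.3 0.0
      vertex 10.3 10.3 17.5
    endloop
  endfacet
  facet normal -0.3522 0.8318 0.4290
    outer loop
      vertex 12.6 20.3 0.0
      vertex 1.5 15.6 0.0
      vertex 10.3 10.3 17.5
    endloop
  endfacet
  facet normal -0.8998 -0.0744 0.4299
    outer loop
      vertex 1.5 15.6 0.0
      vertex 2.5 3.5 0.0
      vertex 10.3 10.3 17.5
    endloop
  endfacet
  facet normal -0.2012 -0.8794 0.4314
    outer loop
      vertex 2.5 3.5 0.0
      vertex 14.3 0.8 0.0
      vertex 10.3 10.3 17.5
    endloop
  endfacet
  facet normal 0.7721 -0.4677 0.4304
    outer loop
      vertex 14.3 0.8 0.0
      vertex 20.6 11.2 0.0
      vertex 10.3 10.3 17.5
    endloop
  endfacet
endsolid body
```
; perimeter-only toolpath
G21 ; units = mm
G90 ; absolute positioning
G28 ; home
; layer 1
G0 Z2.5
G0 X19.1 Y11.1
G1 X12.3 Y18.9
G1 X2.8 Y14.8
G1 X3.6 Y4.5
G1 X13.7 Y2.2
G1 X19.1 Y11.1
; layer 2
G0 Z5.0
G0 X17.7 Y10.9
G1 X11.9 Y17.4
G1 X4.0 Y14.1
G1 X4.7 Y5.4
G1 X13.2 Y3.5
G1 X17.7 Y10.9
; layer 3
G0 Z7.5
G0 X16.2 Y10.8
G1 X11.6 Y16.0
G1 X5.3 Y13.3
G1 X5.8 Y6.4
G1 X12.6 Y4.9
G1 X16.2 Y10.8
; layer 4
G0 Z10.0
G0 X14.7 Y10.7
G1 X11.3 Y14.6
G1 X6.5 Y12.6
G1 X7.0 Y7.4
G1 X12.0 Y6.2
G1 X14.7 Y10.7
; layer 5
G0 Z12.5
G0 X13.2 Y10.6
G1 X11.0 Y13.2
G1 X7.8 Y11.8
G1 X8.1 Y8.4
G1 X11.4 Y7.6
G1 X13.2 Y10.6
; layer 6
G0 Z15.0
G0 X11.8 Y10.4
G1 X10.6 Y11.7
G1 X9.0 Y11.1
G1 X9.2 Y9.3
G1 X10.9 Y8.9
G1 X11.8 Y10.4
M2 ; end

The solid is a regular 5-sided pyramid, base circumscribed radius ≈ 10.3 mm, apex at z ≈ 17.5 mm. Slicing at Δz = 2.5 mm — 7 equal slices spanning the solid's height, so layer i sits at z = i·h/7 — gives 6 non-empty perimeters. Each is a 5-segment closed polygon; G0 lifts to the layer z and rapids to the start vertex, then G1 traces the edges. The cross-section shrinks linearly with z (the slice at the apex is degenerate and omitted).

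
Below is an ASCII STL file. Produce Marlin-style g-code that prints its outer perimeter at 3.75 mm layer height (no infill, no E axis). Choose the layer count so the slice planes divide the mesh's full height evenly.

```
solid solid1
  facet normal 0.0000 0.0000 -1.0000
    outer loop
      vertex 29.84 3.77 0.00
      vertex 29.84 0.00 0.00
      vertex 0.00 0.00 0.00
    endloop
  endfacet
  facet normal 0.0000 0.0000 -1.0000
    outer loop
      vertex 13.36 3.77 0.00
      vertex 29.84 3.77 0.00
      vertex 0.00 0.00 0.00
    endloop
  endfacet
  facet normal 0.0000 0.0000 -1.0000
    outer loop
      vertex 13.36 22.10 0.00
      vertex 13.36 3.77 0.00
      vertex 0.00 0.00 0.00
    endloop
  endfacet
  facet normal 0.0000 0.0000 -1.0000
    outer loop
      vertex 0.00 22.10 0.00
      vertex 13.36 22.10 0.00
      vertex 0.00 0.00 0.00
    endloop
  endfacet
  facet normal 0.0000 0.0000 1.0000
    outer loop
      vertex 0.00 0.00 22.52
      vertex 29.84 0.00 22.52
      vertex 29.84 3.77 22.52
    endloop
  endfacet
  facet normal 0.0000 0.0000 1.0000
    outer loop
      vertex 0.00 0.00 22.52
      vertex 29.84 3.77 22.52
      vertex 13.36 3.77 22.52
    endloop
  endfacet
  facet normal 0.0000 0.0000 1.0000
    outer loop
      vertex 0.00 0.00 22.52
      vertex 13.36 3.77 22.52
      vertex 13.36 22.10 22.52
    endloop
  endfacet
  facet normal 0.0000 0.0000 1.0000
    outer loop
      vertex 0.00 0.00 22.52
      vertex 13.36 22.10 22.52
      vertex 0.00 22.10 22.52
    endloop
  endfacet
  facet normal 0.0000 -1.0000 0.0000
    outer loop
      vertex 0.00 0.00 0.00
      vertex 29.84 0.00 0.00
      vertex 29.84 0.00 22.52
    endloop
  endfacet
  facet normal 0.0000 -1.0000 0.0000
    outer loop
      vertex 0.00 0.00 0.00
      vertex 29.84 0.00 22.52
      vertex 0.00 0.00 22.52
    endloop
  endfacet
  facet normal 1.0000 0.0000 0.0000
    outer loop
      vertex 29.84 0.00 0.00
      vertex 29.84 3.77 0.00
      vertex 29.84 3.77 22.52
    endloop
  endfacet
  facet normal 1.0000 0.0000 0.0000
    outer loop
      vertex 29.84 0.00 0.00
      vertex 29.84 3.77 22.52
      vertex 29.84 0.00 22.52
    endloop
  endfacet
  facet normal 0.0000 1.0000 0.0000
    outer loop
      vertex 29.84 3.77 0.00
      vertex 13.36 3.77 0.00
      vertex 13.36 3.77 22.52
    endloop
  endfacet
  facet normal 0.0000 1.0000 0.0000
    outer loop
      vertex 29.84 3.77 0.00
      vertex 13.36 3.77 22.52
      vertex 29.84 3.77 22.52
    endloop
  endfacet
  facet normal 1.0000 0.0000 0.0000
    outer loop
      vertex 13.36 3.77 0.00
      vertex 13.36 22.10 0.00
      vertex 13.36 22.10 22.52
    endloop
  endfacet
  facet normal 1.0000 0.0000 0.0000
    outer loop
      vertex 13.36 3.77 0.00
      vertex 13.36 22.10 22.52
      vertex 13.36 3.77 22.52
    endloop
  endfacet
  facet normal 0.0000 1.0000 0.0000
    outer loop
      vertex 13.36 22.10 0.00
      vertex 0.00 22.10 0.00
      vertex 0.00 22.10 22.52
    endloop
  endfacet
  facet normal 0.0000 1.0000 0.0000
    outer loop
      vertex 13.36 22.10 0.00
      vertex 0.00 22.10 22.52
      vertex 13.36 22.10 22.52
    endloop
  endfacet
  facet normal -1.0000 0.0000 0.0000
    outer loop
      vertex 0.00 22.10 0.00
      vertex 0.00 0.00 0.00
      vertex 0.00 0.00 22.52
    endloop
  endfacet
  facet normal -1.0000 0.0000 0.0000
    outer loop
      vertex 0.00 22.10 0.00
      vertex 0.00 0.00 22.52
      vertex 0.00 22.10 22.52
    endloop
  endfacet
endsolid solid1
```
; perimeter-only toolpath
G21 ; units = mm
G90 ; absolute positioning
G28 ; home
; layer 1
G0 Z3.75
G0 X0.00 Y0.00
G1 X29.84 Y0.00
G1 X29.84 Y3.77
G1 X13.36 Y3.77
G1 X13.36 Y22.10
G1 X0.00 Y22.10
G1 X0.00 Y0.00
; layer 2
G0 Z7.51
G0 X0.00 Y0.00
G1 X29.84 Y0.00
G1 X29.84 Y3.77
G1 X13.36 Y3.77
G1 X13.36 Y22.10
G1 X0.00 Y22.10
G1 X0.00 Y0.00
; layer 3
G0 Z11.26
G0 X0.00 Y0.00
G1 X29.84 Y0.00
G1 X29.84 Y3.77
G1 X13.36 Y3.77
G1 X13.36 Y22.10
G1 X0.00 Y22.10
G1 X0.00 Y0.00
; layer 4
G0 Z15.01
G0 X0.00 Y0.00
G1 X29.84 Y0.00
G1 X29.84 Y3.77
G1 X13.36 Y3.77
G1 X13.36 Y22.10
G1 X0.00 Y22.10
G1 X0.00 Y0.00
; layer 5
G0 Z18.77
G0 X0.00 Y0.00
G1 X29.84 Y0.00
G1 X29.84 Y3.77
G1 X13.36 Y3.77
G1 X13.36 Y22.10
G1 X0.00 Y22.10
G1 X0.00 Y0.00
; layer 6
G0 Z22.52
G0 X0.00 Y0.00
G1 X29.84 Y0.00
G1 X29.84 Y3.77
G1 X13.36 Y3.77
G1 X13.36 Y22.10
G1 X0.00 Y22.10
G1 X0.00 Y0.00
M2 ; end

The solid is an L-shaped prism: outer 29.8 × 22.1 mm, arm thicknesses ≈ 3.77 mm (horizontal) and 13.4 mm (vertical), extruded 22.5 mm in z. Slicing at Δz = 3.75 mm — 6 equal slices spanning the solid's height, so layer i sits at z = i·h/6 — gives 6 non-empty perimeters. Each is a 6-segment closed polygon; G0 lifts to the layer z and rapids to the start vertex, then G1 traces the edges.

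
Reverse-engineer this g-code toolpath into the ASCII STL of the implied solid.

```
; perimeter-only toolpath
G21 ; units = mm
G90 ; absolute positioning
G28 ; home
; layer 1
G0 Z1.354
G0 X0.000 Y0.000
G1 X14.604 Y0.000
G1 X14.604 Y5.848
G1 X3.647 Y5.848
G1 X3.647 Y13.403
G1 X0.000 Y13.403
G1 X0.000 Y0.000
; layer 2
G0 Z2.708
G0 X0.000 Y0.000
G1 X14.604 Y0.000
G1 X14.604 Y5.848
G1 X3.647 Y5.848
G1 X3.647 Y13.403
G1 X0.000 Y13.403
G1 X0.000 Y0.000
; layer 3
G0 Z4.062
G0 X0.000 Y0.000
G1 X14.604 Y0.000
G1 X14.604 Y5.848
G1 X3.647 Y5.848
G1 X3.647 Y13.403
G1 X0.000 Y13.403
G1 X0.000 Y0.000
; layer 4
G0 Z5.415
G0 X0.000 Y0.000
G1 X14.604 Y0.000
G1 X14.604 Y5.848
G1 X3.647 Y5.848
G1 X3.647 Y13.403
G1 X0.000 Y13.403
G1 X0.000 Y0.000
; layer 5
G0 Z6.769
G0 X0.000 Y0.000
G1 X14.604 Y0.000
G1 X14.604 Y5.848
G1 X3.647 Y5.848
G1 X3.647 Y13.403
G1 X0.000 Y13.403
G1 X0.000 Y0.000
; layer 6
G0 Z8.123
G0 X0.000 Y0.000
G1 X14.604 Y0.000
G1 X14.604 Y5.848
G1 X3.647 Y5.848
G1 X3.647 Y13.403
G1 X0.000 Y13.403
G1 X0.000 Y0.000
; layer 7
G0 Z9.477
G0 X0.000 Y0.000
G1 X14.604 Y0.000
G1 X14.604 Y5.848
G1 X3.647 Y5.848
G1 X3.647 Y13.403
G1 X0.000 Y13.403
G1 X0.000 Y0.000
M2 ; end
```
solid part
  facet normal 0.0000 0.0000 -1.0000
    outer loop
      vertex 14.604 5.848 0.000
      vertex 14.604 0.000 0.000
      vertex 0.000 0.000 0.000
    endloop
  endfacet
  facet normal 0.0000 0.0000 -1.0000
    outer loop
      vertex 3.647 5.848 0.000
      vertex 14.604 5.848 0.000
      vertex 0.000 0.000 0.000
    endloop
  endfacet
  facet normal 0.0000 0.0000 -1.0000
    outer loop
      vertex 3.647 13.403 0.000
      vertex 3.647 5.848 0.000
      vertex 0.000 0.000 0.000
    endloop
  endfacet
  facet normal 0.0000 0.0000 -1.0000
    outer loop
      vertex 0.000 13.403 0.000
      vertex 3.647 13.403 0.000
      vertex 0.000 0.000 0.000
    endloop
  endfacet
  facet normal 0.0000 0.0000 1.0000
    outer loop
      vertex 0.000 0.000 9.477
      vertex 14.604 0.000 9.477
      vertex 14.604 5.848 9.477
    endloop
  endfacet
  facet normal 0.0000 0.0000 1.0000
    outer loop
      vertex 0.000 0.000 9.477
      vertex 14.604 5.848 9.477
      vertex 3.647 5.848 9.477
    endloop
  endfacet
  facet normal 0.0000 0.0000 1.0000
    outer loop
      vertex 0.000 0.000 9.477
      vertex 3.647 5.848 9.477
      vertex 3.647 13.403 9.477
    endloop
  endfacet
  facet normal 0.0000 0.0000 1.0000
    outer loop
      vertex 0.000 0.000 9.477
      vertex 3.647 13.403 9.477
      vertex 0.000 13.403 9.477
    endloop
  endfacet
  facet normal 0.0000 -1.0000 0.0000
    outer loop
      vertex 0.000 0.000 0.000
      vertex 14.604 0.000 0.000
      vertex 14.604 0.000 9.477
    endloop
  endfacet
  facet normal 0.0000 -1.0000 0.0000
    outer loop
      vertex 0.000 0.000 0.000
      vertex 14.604 0.000 9.477
      vertex 0.000 0.000 9.477
    endloop
  endfacet
  facet normal 1.0000 0.0000 0.0000
    outer loop
      vertex 14.604 0.000 0.000
      vertex 14.604 5.848 0.000
      vertex 14.604 5.848 9.477
    endloop
  endfacet
  facet normal 1.0000 0.0000 0.0000
    outer loop
      vertex 14.604 0.000 0.000
      vertex 14.604 5.848 9.477
      vertex 14.604 0.000 9.477
    endloop
  endfacet
  facet normal 0.0000 1.0000 0.0000
    outer loop
      vertex 14.604 5.848 0.000
      vertex 3.647 5.848 0.000
      vertex 3.647 5.848 9.477
    endloop
  endfacet
  facet normal 0.0000 1.0000 0.0000
    outer loop
      vertex 14.604 5.848 0.000
      vertex 3.647 5.848 9.477
      vertex 14.604 5.848 9.477
    endloop
  endfacet
  facet normal 1.0000 0.0000 0.0000
    outer loop
      vertex 3.647 5.848 0.000
      vertex 3.647 13.403 0.000
      vertex 3.647 13.403 9.477
    endloop
  endfacet
  facet normal 1.0000 0.0000 0.0000
    outer loop
      vertex 3.647 5.848 0.000
      vertex 3.647 13.403 9.477
      vertex 3.647 5.848 9.477
    endloop
  endfacet
  facet normal 0.0000 1.0000 0.0000
    outer loop
      vertex 3.647 13.403 0.000
      vertex 0.000 13.403 0.000
      vertex 0.000 13.403 9.477
    endloop
  endfacet
  facet normal 0.0000 1.0000 0.0000
    outer loop
      vertex 3.647 13.403 0.000
      vertex 0.000 13.403 9.477
      vertex 3.647 13.403 9.477
    endloop
  endfacet
  facet normal -1.0000 0.0000 0.0000
    outer loop
      vertex 0.000 13.403 0.000
      vertex 0.000 0.000 0.000
      vertex 0.000 0.000 9.477
    endloop
  endfacet
  facet normal -1.0000 0.0000 0.0000
    outer loop
      vertex 0.000 13.403 0.000
      vertex 0.000 0.000 9.477
      vertex 0.000 13.403 9.477
    endloop
  endfacet
endsolid part

The G0 Z moves step by Δz≈1.354 mm. Every layer's G1 loop is the same polygon, so the solid is a straight extrusion of it from z=0 to z≈9.48. Closing with flat bottom and top caps and triangulating gives 20 facets — an L-shaped prism: outer 14.6 × 13.4 mm, arm thicknesses ≈ 5.85 mm (horizontal) and 3.65 mm (vertical), extruded 9.48 mm in z.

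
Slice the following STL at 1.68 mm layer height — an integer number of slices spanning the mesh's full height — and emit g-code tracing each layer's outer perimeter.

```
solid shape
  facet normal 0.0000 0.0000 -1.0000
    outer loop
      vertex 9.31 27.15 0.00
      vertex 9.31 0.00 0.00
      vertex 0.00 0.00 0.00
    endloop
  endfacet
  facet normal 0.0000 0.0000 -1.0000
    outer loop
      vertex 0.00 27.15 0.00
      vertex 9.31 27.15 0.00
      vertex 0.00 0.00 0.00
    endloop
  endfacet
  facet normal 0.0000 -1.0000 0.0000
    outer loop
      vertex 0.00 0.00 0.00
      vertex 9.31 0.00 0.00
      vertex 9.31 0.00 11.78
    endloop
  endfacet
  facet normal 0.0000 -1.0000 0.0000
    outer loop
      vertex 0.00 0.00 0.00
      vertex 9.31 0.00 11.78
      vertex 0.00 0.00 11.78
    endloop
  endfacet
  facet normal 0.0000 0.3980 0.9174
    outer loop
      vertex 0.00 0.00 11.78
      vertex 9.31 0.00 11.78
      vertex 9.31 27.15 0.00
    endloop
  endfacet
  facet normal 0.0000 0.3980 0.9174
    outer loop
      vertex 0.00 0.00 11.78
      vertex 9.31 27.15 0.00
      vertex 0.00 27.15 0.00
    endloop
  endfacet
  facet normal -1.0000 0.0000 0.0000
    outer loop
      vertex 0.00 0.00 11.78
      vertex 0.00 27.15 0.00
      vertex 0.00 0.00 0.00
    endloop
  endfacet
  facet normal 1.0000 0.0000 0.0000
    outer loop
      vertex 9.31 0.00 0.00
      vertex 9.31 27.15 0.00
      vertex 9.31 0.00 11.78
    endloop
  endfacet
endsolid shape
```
; perimeter-only toolpath
G21 ; units = mm
G90 ; absolute positioning
G28 ; home
; layer 1
G0 Z1.68
G0 X0.00 Y0.00
G1 X9.31 Y0.00
G1 X9.31 Y23.27
G1 X0.00 Y23.27
G1 X0.00 Y0.00
; layer 2
G0 Z3.37
G0 X0.00 Y0.00
G1 X9.31 Y0.00
G1 X9.31 Y19.39
G1 X0.00 Y19.39
G1 X0.00 Y0.00
; layer 3
G0 Z5.05
G0 X0.00 Y0.00
G1 X9.31 Y0.00
G1 X9.31 Y15.51
G1 X0.00 Y15.51
G1 X0.00 Y0.00
; layer 4
G0 Z6.73
G0 X0.00 Y0.00
G1 X9.31 Y0.00
G1 X9.31 Y11.64
G1 X0.00 Y11.64
G1 X0.00 Y0.00
; layer 5
G0 Z8.41
G0 X0.00 Y0.00
G1 X9.31 Y0.00
G1 X9.31 Y7.76
G1 X0.00 Y7.76
G1 X0.00 Y0.00
; layer 6
G0 Z10.10
G0 X0.00 Y0.00
G1 X9.31 Y0.00
G1 X9.31 Y3.88
G1 X0.00 Y3.88
G1 X0.00 Y0.00
M2 ; end

The solid is a wedge (ramp): 9.31 × 27.1 mm base, rising to 11.8 mm along the y=0 edge and sloping linearly to z=0 at y=27.1. Slicing at Δz = 1.68 mm — 7 equal slices spanning the solid's height, so layer i sits at z = i·h/7 — gives 6 non-empty perimeters. Each is a 4-segment closed polygon; G0 lifts to the layer z and rapids to the start vertex, then G1 traces the edges. The cross-section shrinks linearly with z (the slice at the apex is degenerate and omitted).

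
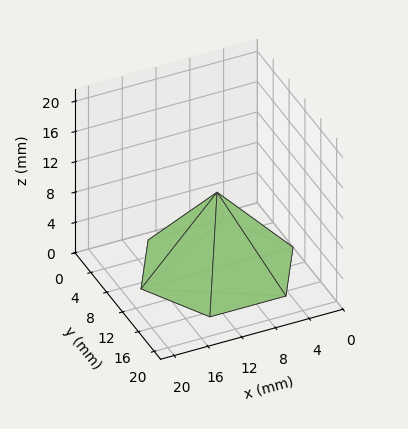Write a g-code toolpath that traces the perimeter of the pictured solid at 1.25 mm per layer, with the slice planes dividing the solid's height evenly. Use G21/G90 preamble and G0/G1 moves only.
Reading the render: the shape is a regular 6-sided pyramid, base circumscribed radius ≈ 9 mm, apex at z ≈ 10 mm (dimensions read to the nearest mm from the axis ticks). For the g-code, the solid's height is divided into equal slices at the stated Δz and each level perimeter traced with G1 moves after a G0 lift.

; perimeter-only toolpath
G21 ; units = mm
G90 ; absolute positioning
G28 ; home
; layer 1
G0 Z1.25
G0 X16.88 Y9.00
G1 X12.94 Y15.82
G1 X5.06 Y15.82
G1 X1.12 Y9.00
G1 X5.06 Y2.18
G1 X12.94 Y2.18
G1 X16.88 Y9.00
; layer 2
G0 Z2.50
G0 X15.75 Y9.00
G1 X12.38 Y14.84
G1 X5.62 Y14.84
G1 X2.25 Y9.00
G1 X5.62 Y3.16
G1 X12.38 Y3.16
G1 X15.75 Y9.00
; layer 3
G0 Z3.75
G0 X14.62 Y9.00
G1 X11.81 Y13.87
G1 X6.19 Y13.87
G1 X3.38 Y9.00
G1 X6.19 Y4.13
G1 X11.81 Y4.13
G1 X14.62 Y9.00
; layer 4
G0 Z5.00
G0 X13.50 Y9.00
G1 X11.25 Y12.89
G1 X6.75 Y12.89
G1 X4.50 Y9.00
G1 X6.75 Y5.11
G1 X11.25 Y5.11
G1 X13.50 Y9.00
; layer 5
G0 Z6.25
G0 X12.38 Y9.00
G1 X10.69 Y11.92
G1 X7.31 Y11.92
G1 X5.62 Y9.00
G1 X7.31 Y6.08
G1 X10.69 Y6.08
G1 X12.38 Y9.00
; layer 6
G0 Z7.50
G0 X11.25 Y9.00
G1 X10.12 Y10.95
G1 X7.88 Y10.95
G1 X6.75 Y9.00
G1 X7.88 Y7.05
G1 X10.12 Y7.05
G1 X11.25 Y9.00
; layer 7
G0 Z8.75
G0 X10.12 Y9.00
G1 X9.56 Y9.97
G1 X8.44 Y9.97
G1 X7.88 Y9.00
G1 X8.44 Y8.03
G1 X9.56 Y8.03
G1 X10.12 Y9.00
M2 ; end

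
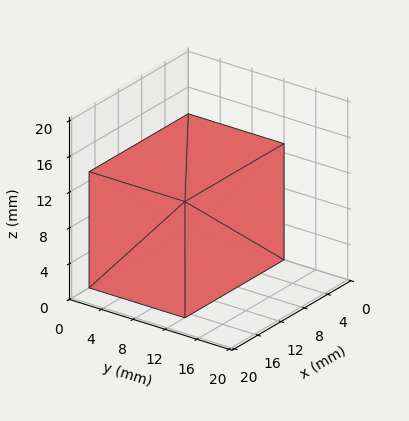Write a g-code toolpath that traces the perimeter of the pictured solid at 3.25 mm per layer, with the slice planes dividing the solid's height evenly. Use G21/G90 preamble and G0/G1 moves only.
Reading the render: the shape is a rectangular box, roughly 17 × 12 mm footprint and 13 mm tall (dimensions read to the nearest mm from the axis ticks). For the g-code, the solid's height is divided into equal slices at the stated Δz and each level perimeter traced with G1 moves after a G0 lift.

; perimeter-only toolpath
G21 ; units = mm
G90 ; absolute positioning
G28 ; home
; layer 1
G0 Z3.25
G0 X0.00 Y0.00
G1 X17.00 Y0.00
G1 X17.00 Y12.00
G1 X0.00 Y12.00
G1 X0.00 Y0.00
; layer 2
G0 Z6.50
G0 X0.00 Y0.00
G1 X17.00 Y0.00
G1 X17.00 Y12.00
G1 X0.00 Y12.00
G1 X0.00 Y0.00
; layer 3
G0 Z9.75
G0 X0.00 Y0.00
G1 X17.00 Y0.00
G1 X17.00 Y12.00
G1 X0.00 Y12.00
G1 X0.00 Y0.00
; layer 4
G0 Z13.00
G0 X0.00 Y0.00
G1 X17.00 Y0.00
G1 X17.00 Y12.00
G1 X0.00 Y12.00
G1 X0.00 Y0.00
M2 ; end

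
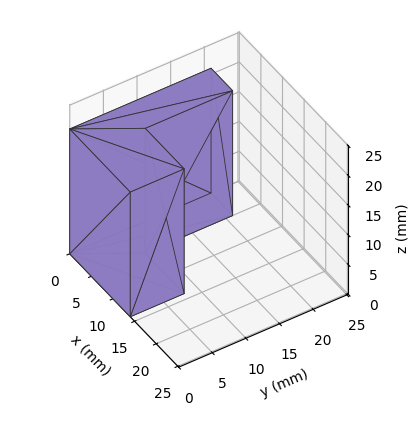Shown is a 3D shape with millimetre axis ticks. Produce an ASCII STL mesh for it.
Reading the render: the shape is an L-shaped prism: outer 14 × 21 mm, arm thicknesses ≈ 8 mm (horizontal) and 5 mm (vertical), extruded 21 mm in z (dimensions read to the nearest mm from the axis ticks). For the STL, each face is triangulated and given an outward normal.

solid part
  facet normal 0.0000 0.0000 -1.0000
    outer loop
      vertex 14.00 8.00 0.00
      vertex 14.00 0.00 0.00
      vertex 0.00 0.00 0.00
    endloop
  endfacet
  facet normal 0.0000 0.0000 -1.0000
    outer loop
      vertex 5.00 8.00 0.00
      vertex 14.00 8.00 0.00
      vertex 0.00 0.00 0.00
    endloop
  endfacet
  facet normal 0.0000 0.0000 -1.0000
    outer loop
      vertex 5.00 21.00 0.00
      vertex 5.00 8.00 0.00
      vertex 0.00 0.00 0.00
    endloop
  endfacet
  facet normal 0.0000 0.0000 -1.0000
    outer loop
      vertex 0.00 21.00 0.00
      vertex 5.00 21.00 0.00
      vertex 0.00 0.00 0.00
    endloop
  endfacet
  facet normal 0.0000 0.0000 1.0000
    outer loop
      vertex 0.00 0.00 21.00
      vertex 14.00 0.00 21.00
      vertex 14.00 8.00 21.00
    endloop
  endfacet
  facet normal 0.0000 0.0000 1.0000
    outer loop
      vertex 0.00 0.00 21.00
      vertex 14.00 8.00 21.00
      vertex 5.00 8.00 21.00
    endloop
  endfacet
  facet normal 0.0000 0.0000 1.0000
    outer loop
      vertex 0.00 0.00 21.00
      vertex 5.00 8.00 21.00
      vertex 5.00 21.00 21.00
    endloop
  endfacet
  facet normal 0.0000 0.0000 1.0000
    outer loop
      vertex 0.00 0.00 21.00
      vertex 5.00 21.00 21.00
      vertex 0.00 21.00 21.00
    endloop
  endfacet
  facet normal 0.0000 -1.0000 0.0000
    outer loop
      vertex 0.00 0.00 0.00
      vertex 14.00 0.00 0.00
      vertex 14.00 0.00 21.00
    endloop
  endfacet
  facet normal 0.0000 -1.0000 0.0000
    outer loop
      vertex 0.00 0.00 0.00
      vertex 14.00 0.00 21.00
      vertex 0.00 0.00 21.00
    endloop
  endfacet
  facet normal 1.0000 0.0000 0.0000
    outer loop
      vertex 14.00 0.00 0.00
      vertex 14.00 8.00 0.00
      vertex 14.00 8.00 21.00
    endloop
  endfacet
  facet normal 1.0000 0.0000 0.0000
    outer loop
      vertex 14.00 0.00 0.00
      vertex 14.00 8.00 21.00
      vertex 14.00 0.00 21.00
    endloop
  endfacet
  facet normal 0.0000 1.0000 0.0000
    outer loop
      vertex 14.00 8.00 0.00
      vertex 5.00 8.00 0.00
      vertex 5.00 8.00 21.00
    endloop
  endfacet
  facet normal 0.0000 1.0000 0.0000
    outer loop
      vertex 14.00 8.00 0.00
      vertex 5.00 8.00 21.00
      vertex 14.00 8.00 21.00
    endloop
  endfacet
  facet normal 1.0000 0.0000 0.0000
    outer loop
      vertex 5.00 8.00 0.00
      vertex 5.00 21.00 0.00
      vertex 5.00 21.00 21.00
    endloop
  endfacet
  facet normal 1.0000 0.0000 0.0000
    outer loop
      vertex 5.00 8.00 0.00
      vertex 5.00 21.00 21.00
      vertex 5.00 8.00 21.00
    endloop
  endfacet
  facet normal 0.0000 1.0000 0.0000
    outer loop
      vertex 5.00 21.00 0.00
      vertex 0.00 21.00 0.00
      vertex 0.00 21.00 21.00
    endloop
  endfacet
  facet normal 0.0000 1.0000 0.0000
    outer loop
      vertex 5.00 21.00 0.00
      vertex 0.00 21.00 21.00
      vertex 5.00 21.00 21.00
    endloop
  endfacet
  facet normal -1.0000 0.0000 0.0000
    outer loop
      vertex 0.00 21.00 0.00
      vertex 0.00 0.00 0.00
      vertex 0.00 0.00 21.00
    endloop
  endfacet
  facet normal -1.0000 0.0000 0.0000
    outer loop
      vertex 0.00 21.00 0.00
      vertex 0.00 0.00 21.00
      vertex 0.00 21.00 21.00
    endloop
  endfacet
endsolid part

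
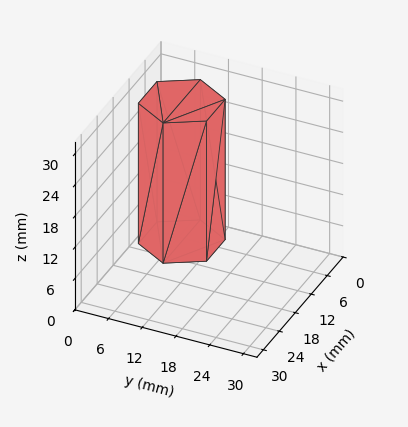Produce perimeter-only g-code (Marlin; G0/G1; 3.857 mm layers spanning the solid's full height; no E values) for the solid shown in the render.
Reading the render: the shape is a regular 6-sided prism (a cylinder approximated with 6 flat sides), circumscribed radius ≈ 7 mm, height ≈ 27 mm (dimensions read to the nearest mm from the axis ticks). For the g-code, the solid's height is divided into equal slices at the stated Δz and each level perimeter traced with G1 moves after a G0 lift.

; perimeter-only toolpath
G21 ; units = mm
G90 ; absolute positioning
G28 ; home
; layer 1
G0 Z3.857
G0 X14.000 Y7.000
G1 X10.500 Y13.062
G1 X3.500 Y13.062
G1 X0.000 Y7.000
G1 X3.500 Y0.938
G1 X10.500 Y0.938
G1 X14.000 Y7.000
; layer 2
G0 Z7.714
G0 X14.000 Y7.000
G1 X10.500 Y13.062
G1 X3.500 Y13.062
G1 X0.000 Y7.000
G1 X3.500 Y0.938
G1 X10.500 Y0.938
G1 X14.000 Y7.000
; layer 3
G0 Z11.571
G0 X14.000 Y7.000
G1 X10.500 Y13.062
G1 X3.500 Y13.062
G1 X0.000 Y7.000
G1 X3.500 Y0.938
G1 X10.500 Y0.938
G1 X14.000 Y7.000
; layer 4
G0 Z15.429
G0 X14.000 Y7.000
G1 X10.500 Y13.062
G1 X3.500 Y13.062
G1 X0.000 Y7.000
G1 X3.500 Y0.938
G1 X10.500 Y0.938
G1 X14.000 Y7.000
; layer 5
G0 Z19.286
G0 X14.000 Y7.000
G1 X10.500 Y13.062
G1 X3.500 Y13.062
G1 X0.000 Y7.000
G1 X3.500 Y0.938
G1 X10.500 Y0.938
G1 X14.000 Y7.000
; layer 6
G0 Z23.143
G0 X14.000 Y7.000
G1 X10.500 Y13.062
G1 X3.500 Y13.062
G1 X0.000 Y7.000
G1 X3.500 Y0.938
G1 X10.500 Y0.938
G1 X14.000 Y7.000
; layer 7
G0 Z27.000
G0 X14.000 Y7.000
G1 X10.500 Y13.062
G1 X3.500 Y13.062
G1 X0.000 Y7.000
G1 X3.500 Y0.938
G1 X10.500 Y0.938
G1 X14.000 Y7.000
M2 ; end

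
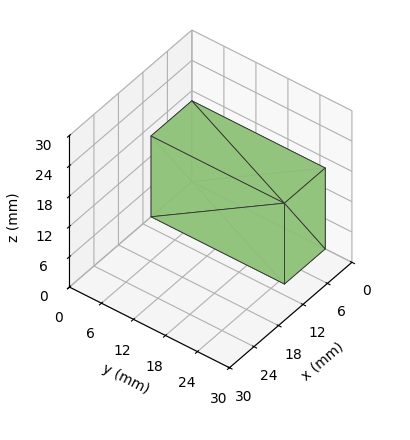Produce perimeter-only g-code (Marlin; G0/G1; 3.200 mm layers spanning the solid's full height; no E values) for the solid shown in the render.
Reading the render: the shape is a rectangular box, roughly 10 × 25 mm footprint and 16 mm tall (dimensions read to the nearest mm from the axis ticks). For the g-code, the solid's height is divided into equal slices at the stated Δz and each level perimeter traced with G1 moves after a G0 lift.

; perimeter-only toolpath
G21 ; units = mm
G90 ; absolute positioning
G28 ; home
; layer 1
G0 Z3.200
G0 X0.000 Y0.000
G1 X10.000 Y0.000
G1 X10.000 Y25.000
G1 X0.000 Y25.000
G1 X0.000 Y0.000
; layer 2
G0 Z6.400
G0 X0.000 Y0.000
G1 X10.000 Y0.000
G1 X10.000 Y25.000
G1 X0.000 Y25.000
G1 X0.000 Y0.000
; layer 3
G0 Z9.600
G0 X0.000 Y0.000
G1 X10.000 Y0.000
G1 X10.000 Y25.000
G1 X0.000 Y25.000
G1 X0.000 Y0.000
; layer 4
G0 Z12.800
G0 X0.000 Y0.000
G1 X10.000 Y0.000
G1 X10.000 Y25.000
G1 X0.000 Y25.000
G1 X0.000 Y0.000
; layer 5
G0 Z16.000
G0 X0.000 Y0.000
G1 X10.000 Y0.000
G1 X10.000 Y25.000
G1 X0.000 Y25.000
G1 X0.000 Y0.000
M2 ; end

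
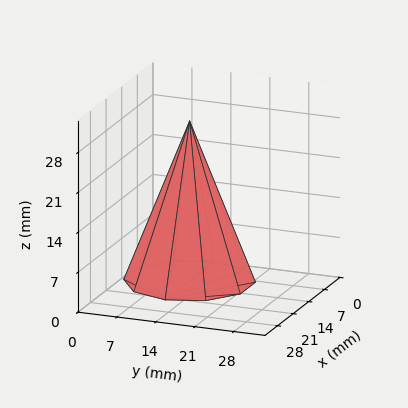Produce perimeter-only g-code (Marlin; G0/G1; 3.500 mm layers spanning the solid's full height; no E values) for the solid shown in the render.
Reading the render: the shape is a regular 10-sided pyramid, base circumscribed radius ≈ 11 mm, apex at z ≈ 28 mm (dimensions read to the nearest mm from the axis ticks). For the g-code, the solid's height is divided into equal slices at the stated Δz and each level perimeter traced with G1 moves after a G0 lift.

; perimeter-only toolpath
G21 ; units = mm
G90 ; absolute positioning
G28 ; home
; layer 1
G0 Z3.500
G0 X20.625 Y11.000
G1 X18.787 Y16.658
G1 X13.974 Y20.154
G1 X8.026 Y20.154
G1 X3.213 Y16.658
G1 X1.375 Y11.000
G1 X3.213 Y5.342
G1 X8.026 Y1.846
G1 X13.974 Y1.846
G1 X18.787 Y5.342
G1 X20.625 Y11.000
; layer 2
G0 Z7.000
G0 X19.250 Y11.000
G1 X17.674 Y15.850
G1 X13.549 Y18.846
G1 X8.451 Y18.846
G1 X4.326 Y15.850
G1 X2.750 Y11.000
G1 X4.326 Y6.151
G1 X8.451 Y3.154
G1 X13.549 Y3.154
G1 X17.674 Y6.151
G1 X19.250 Y11.000
; layer 3
G0 Z10.500
G0 X17.875 Y11.000
G1 X16.562 Y15.041
G1 X13.124 Y17.539
G1 X8.876 Y17.539
G1 X5.438 Y15.041
G1 X4.125 Y11.000
G1 X5.438 Y6.959
G1 X8.876 Y4.461
G1 X13.124 Y4.461
G1 X16.562 Y6.959
G1 X17.875 Y11.000
; layer 4
G0 Z14.000
G0 X16.500 Y11.000
G1 X15.450 Y14.233
G1 X12.700 Y16.231
G1 X9.300 Y16.231
G1 X6.550 Y14.233
G1 X5.500 Y11.000
G1 X6.550 Y7.767
G1 X9.300 Y5.769
G1 X12.700 Y5.769
G1 X15.450 Y7.767
G1 X16.500 Y11.000
; layer 5
G0 Z17.500
G0 X15.125 Y11.000
G1 X14.337 Y13.425
G1 X12.275 Y14.923
G1 X9.725 Y14.923
G1 X7.663 Y13.425
G1 X6.875 Y11.000
G1 X7.663 Y8.575
G1 X9.725 Y7.077
G1 X12.275 Y7.077
G1 X14.337 Y8.575
G1 X15.125 Y11.000
; layer 6
G0 Z21.000
G0 X13.750 Y11.000
G1 X13.225 Y12.617
G1 X11.850 Y13.616
G1 X10.150 Y13.616
G1 X8.775 Y12.617
G1 X8.250 Y11.000
G1 X8.775 Y9.383
G1 X10.150 Y8.384
G1 X11.850 Y8.384
G1 X13.225 Y9.383
G1 X13.750 Y11.000
; layer 7
G0 Z24.500
G0 X12.375 Y11.000
G1 X12.112 Y11.808
G1 X11.425 Y12.308
G1 X10.575 Y12.308
G1 X9.888 Y11.808
G1 X9.625 Y11.000
G1 X9.888 Y10.192
G1 X10.575 Y9.692
G1 X11.425 Y9.692
G1 X12.112 Y10.192
G1 X12.375 Y11.000
M2 ; end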